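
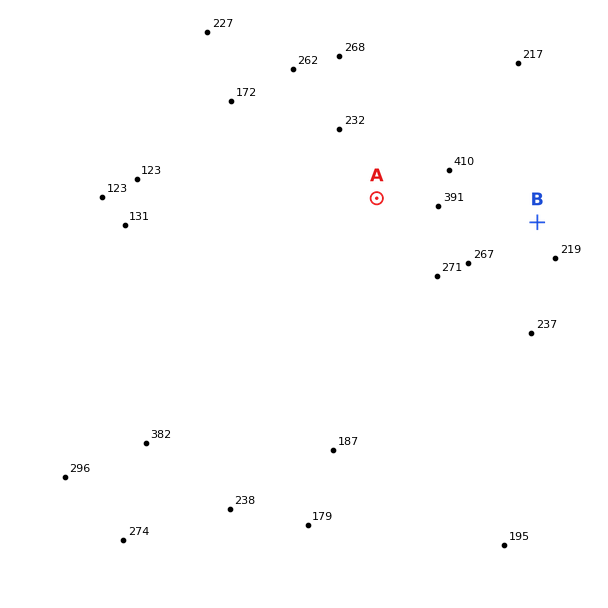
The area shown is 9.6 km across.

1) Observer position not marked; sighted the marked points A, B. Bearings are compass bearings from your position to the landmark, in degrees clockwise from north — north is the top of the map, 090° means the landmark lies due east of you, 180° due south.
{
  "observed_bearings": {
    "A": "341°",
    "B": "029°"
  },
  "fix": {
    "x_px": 443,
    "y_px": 392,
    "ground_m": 180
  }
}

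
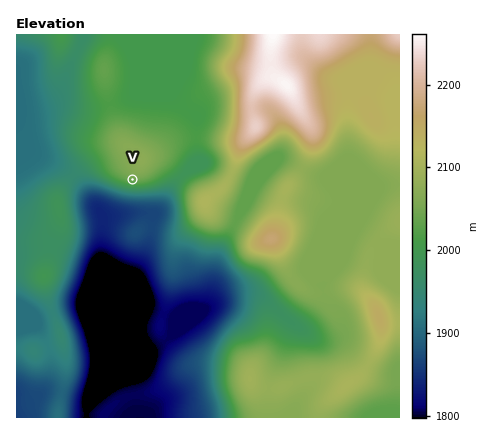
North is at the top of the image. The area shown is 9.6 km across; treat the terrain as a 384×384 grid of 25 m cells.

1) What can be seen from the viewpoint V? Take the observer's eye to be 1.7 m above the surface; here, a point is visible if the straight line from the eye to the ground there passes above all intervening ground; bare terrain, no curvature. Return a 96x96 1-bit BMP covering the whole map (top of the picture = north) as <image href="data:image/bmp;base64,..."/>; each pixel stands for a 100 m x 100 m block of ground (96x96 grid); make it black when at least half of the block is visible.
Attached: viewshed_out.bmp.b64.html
<image width="96" height="96" href="data:image/bmp;base64,Qk2+BAAAAAAAAD4AAAAoAAAAYAAAAGAAAAABAAEAAAAAAIAEAAATCwAAEwsAAAIAAAAAAAAA////AAAAAAAAf///////wAAAAAAAf///////gAAAAAAAf///////AAAAAAAAP///////AAAIAAAAH//////+AAAcAAAAD///////AAAPAAAAB////j//AAAPgAAAA////h//gAAPwAAAA////h//gHAP4AAAA////h//wH4P8AAAA////5//4H///AAAA///////4H///gAAB///////8H///wAAB///////8H///wAAB////////H///4AGD////////v///4AOD////////////8D+D////////////8D+D////////////+B+H////////////8AcH////////////AAAP///////////4AAAP///////////gAAAP///////////AAAAf//////////4AAAAf////4f///8AAAAAf////wH///4AAAAA/////gB///wAAAAA/////AA///wAAAAA/////AA///wAAAAA/////AAf//wAAAAA/////AAP//wAAAAA/////AAH//AAAAAA/////AAD/AAAAAAB/////gAA4AAAAAAD//////AAAAAAAAAH//////gAAAAAAAAP//////gAAAAAAACP///z/+AAAAAAAACf///j/4AAgAAAAAAP///D/4AAwAAAAAAP///D/wAAYAAAAACP///H/wAAcAAAAACP/////4AAPAAAAAD//////8AAHgAAAAD//////+AAAgAAAAD///////AAAAAAAAAD//////gAAAAAAAAAP/////wAAAAAAAAAP/////wAAAAAAAAAP/////wAAAAAAAAAP/8AA/4AAAAAAAAAP+AAAf4AAAAAAAAAf8AAAP4AAAAAAAAAf4AAAP4AAAAAAAAAf4AAAP4AAAAAAAAAfwAAAH8AAAAAAAAA/wAAAD/gAAAAAACA/gAAAA/wAAAAAADg/AAMAAH4AAAAAAD+4AAEAAA4AAAAAADgAAAAAAAMAAAAAAAAAAAAAAAAAAAAAAAAAAAAAAAAAAAAAAAAAAAAAAAAAAAAAAAAAAAAAAAAAAAAAAAAAAAAAAAAAAAAAAAAAAAAAAAAAAAAAAAAAAAAAAAAAAAAAAAAAAAAAAAAAAAAAAAAAAAAAAAAAAAAAAAAAAAAAAAAAAAAAAAAAAAAAAAAAAAAAAAAAAAAAAAAAAAAAAAAAAAAAAAAAAAAAAAAAAAAAAAAAAAAAAAAAAAAAAAAAAAAAAAAAAAAAAAAAAAAAAAAAAAAAAAAAAAAAAAAAAAAAAAAAAAAAAAAAAAAAAAAAAAAAAAAAAAAAAAAAAAAAAAAAAAAAAAAAAAAAAAAAAAAAAAAAAAAAAAAAAAAAAAAAAAAAAAAAAAAAAAAAAAAAAAAAAAAAAAAAAAAAAAAAAAAAAAAAAAAAAAAAAAAAAAAAAAAAAAAAAAAAAAAAAAAAAAAAAAAAAAAAAAAAAAAAAAAAAAAAAAAAAAAAAAAAAAAAAAAAAAAAAAAAAAAAAAAAAAAAAAAAAAAAAAAAAAAAAAAAAAAAAAAAAA="/>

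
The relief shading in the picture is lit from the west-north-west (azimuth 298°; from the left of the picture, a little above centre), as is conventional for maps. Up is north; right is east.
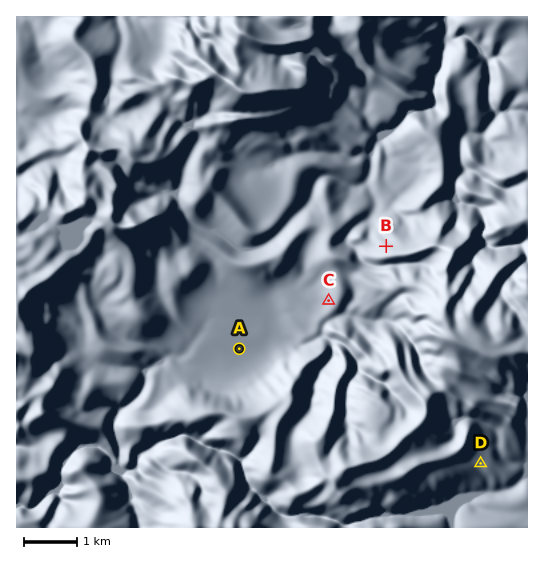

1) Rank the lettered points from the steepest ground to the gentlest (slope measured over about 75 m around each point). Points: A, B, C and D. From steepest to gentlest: B C D A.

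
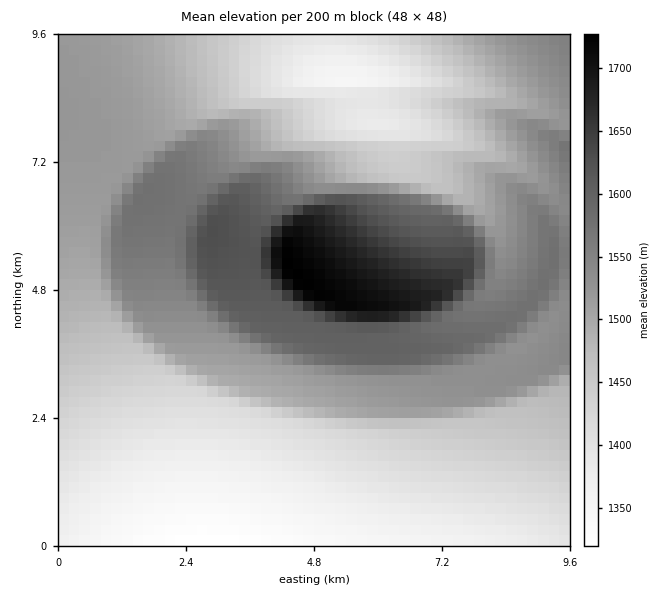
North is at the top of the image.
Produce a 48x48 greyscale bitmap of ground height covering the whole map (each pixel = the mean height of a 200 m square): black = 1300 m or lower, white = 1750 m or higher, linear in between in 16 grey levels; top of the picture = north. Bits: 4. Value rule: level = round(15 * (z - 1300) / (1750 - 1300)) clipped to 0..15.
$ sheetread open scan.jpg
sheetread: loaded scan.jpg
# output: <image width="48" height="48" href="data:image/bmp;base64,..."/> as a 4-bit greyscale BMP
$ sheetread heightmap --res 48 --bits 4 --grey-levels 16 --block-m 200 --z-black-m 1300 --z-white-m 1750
<image width="48" height="48" href="data:image/bmp;base64,Qk32BAAAAAAAAHYAAAAoAAAAMAAAADAAAAABAAQAAAAAAIAEAAATCwAAEwsAABAAAAAAAAAAAAAAABEREQAiIiIAMzMzAERERABVVVUAZmZmAHd3dwCIiIgAmZmZAKqqqgC7u7sAzMzMAN3d3QDu7u4A////ACIiERERERERERERERERIiIiIiIiIiMzMyIiIRERERERERERERIiIiIiIiIiMzMzMzIiIhERERERERERIiIiIiIiIzMzMzMzNDIiIiIREREREREiIiIiIiMzMzMzMzM0RDMiIiIiERERIiIiIiIiMzMzMzMzM0RERDMyIiIiIiIiIiIiIiMzMzMzMzRERERERDMzMiIiIiIiIiIiMzMzMzNERERERERERTMzMzIiIiIiIiIzMzMzNERERERERERVVUMzMzMzIiIiMzMzMzNERERERERFVVVVVUQzMzMzMzMzMzMzM0REREREVVVVVVVVVUREMzMzMzMzMzM0REREREVVVVVVVVVVVUREREMzMzMzM0REREVVVVVVVVVVVVVVZkRERERERERERERFVmZnd3d3d3ZmZlZmZlVERERERERERVZmd3d3d3d3eIiHd2ZmZlVVRERERERVZmd3d3d3d3eIiIiIiId2ZlVVVVRERFZmd3d3d3d3iIiIiIiIiIiIdlVVVVVVVmd3d3d3d4iImZmYiIiIiIiIiFVVVVVVZ3d3d3eIiZqqqqqqqZmIiIiIiGZVVVVnd3d3d4iZqqqqqqqqqqqZiIiIiGZmZmZ3d3d4iJqqqqqqqqqqqqqqmYiIiGZmZmeIiIiImqqqqqqqqqqqqpmZmZmIiGZmZniIiIiZqqqqqrvN3dzLupmZmZmYiGZmZ4iIiImaqqqqvN7u7u3d3LmZmZmZiGZmeIiIiJmqqqq83u7u7d3d3cupmZmZmHdmeIiIiJq7u6vN7u7u3d3dzMy5iJmZmHd3eJmZmaq7u7ve7u7t3d3MzMy6mImZmXd3iZmZmau7u7ze7u7d3czMy7u6mIiZmXd3iZmZmau7u7zu7u3dzMy7u7u6mIiZmXd3iZmZmau7u7ze7t3czMu7u7u6iIiZmXd3iZmZmau7u6vN7d3My7u6qqqpd4iZmXd3iZmZmaq7u6q83dzMu7qqqqqXd4iZmHd3eJmZmZq7uqqqvMzLuqqqqZh3d4iZiHd3eJmZmZmruqqZmqu7qqmZiHZnd4iIiHd3d4mZmZmaqqqZiIiIiId2ZmZnd4iIiHd3d4iZmZmZmqmZiHdmZlVVVVZnd4d4iHd3d3iZmZmIiJmYh3ZmVVVVVWZnd3d4iXd3d3eImZmIh3d3d3ZlVVVVVWZmZmeIiXd3d3d3iZiIh3ZmZlVVVURFVVVVZneImXd3d3d3d4iId3ZlVERDMzMzNERVZ3iImHd3d3d3d3d3d2ZlVEMzMzMzREVWZ3iIh3d3d3d3d2ZmZmZVVEMzMzM0RFVmd3d3eHd3d3d3dmZlVVVVREMzMzNERVZmZmZ3eHd3d3d3dmZVVEQzMzMzMzNEREVVVmd3iHd3d3d3ZmZVVEMzIiIiIiIzNERVZnd4iHd3d3d3ZmZVVEMzIiIiIiMzREVWZ3d4iHd3d3d3ZmZVVEQzMiIiIzM0RVVmd3eIiHd3d3d3ZmZVVEQzMzMzMzREVVZnd3iIiHd3d3d2ZmZVVERDMzMzNERFVWZ3d4iIiA=="/>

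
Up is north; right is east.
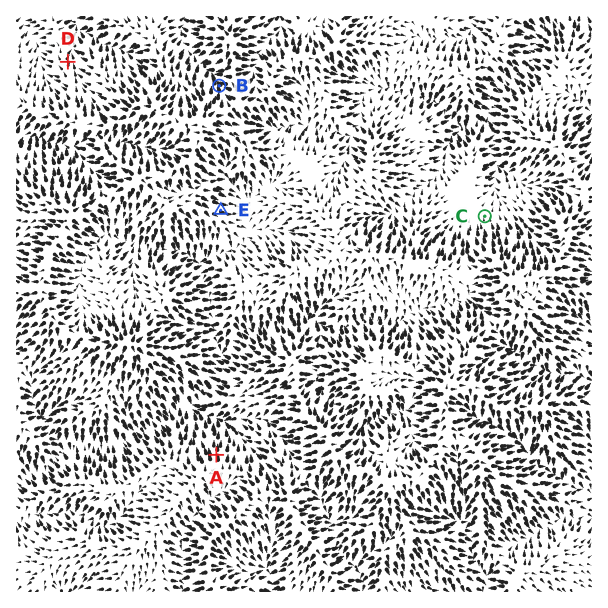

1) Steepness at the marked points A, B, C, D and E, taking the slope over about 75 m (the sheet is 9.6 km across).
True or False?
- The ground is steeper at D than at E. False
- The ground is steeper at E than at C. True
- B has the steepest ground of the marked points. True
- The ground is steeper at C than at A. False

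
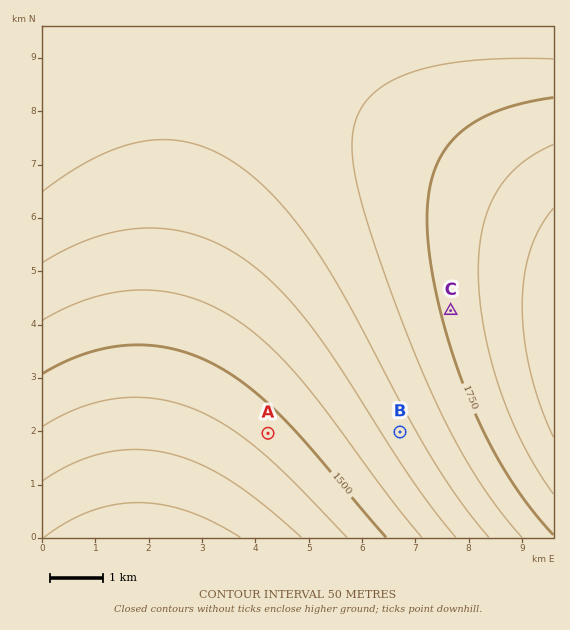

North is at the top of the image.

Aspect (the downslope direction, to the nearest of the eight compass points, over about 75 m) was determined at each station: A SW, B SW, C W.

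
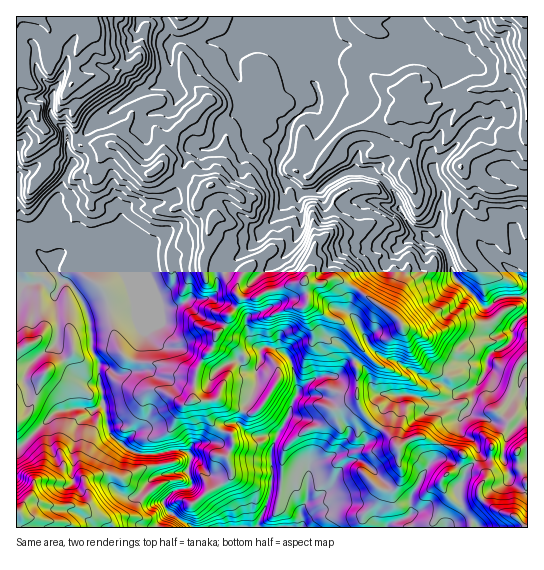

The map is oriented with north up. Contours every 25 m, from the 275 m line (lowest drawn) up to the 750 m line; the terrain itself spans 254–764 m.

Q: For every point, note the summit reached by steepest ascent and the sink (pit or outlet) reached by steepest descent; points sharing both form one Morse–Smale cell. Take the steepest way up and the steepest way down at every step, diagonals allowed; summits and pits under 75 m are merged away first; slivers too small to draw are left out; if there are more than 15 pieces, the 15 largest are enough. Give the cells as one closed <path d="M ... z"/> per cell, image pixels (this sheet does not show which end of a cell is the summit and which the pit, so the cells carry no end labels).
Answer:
<path d="M179 16l-163 1 0 269 26-3 13 12 8-14 6 2 4 4 15 27 4 23 0 14 7 11 4 43 4 10 1 14 4 8 14 11 11 5 48-2 6 4-3 19 4 11-3 3-15 3-10 10 3 9 15 11 11 7 193 0 4-4 12-4 9-6 0-17 17-31 11-11 2-10-23-9-8 3-12 9-5-9-30-26-6-12 0-32-3-8-8 3-9 12-20 1-15 10-4 5-6-29-3-6-11-8-8-2-8 1-2 2 0 12-3 7-4 3-7-1-8-10-9 2-12 8-4 0-18-10-14-13-15 0-7-3-12-12-6-12-5-14-5-25-8-17 30 30 6 13 16-1 15-8 21-2 6-7 0-13 6-4-3-8 0-11-8-5-4-7 3-19 4-5-18-13 3-10 8-8-13-2-35-18 5-18 7-8 3-8 33-32-21-24-8-34z"/><path d="M361 16l-56 1 0 9-6 13-3 12 0 12 5 10 15 13 4 15-5 8-12 3-14 14-1 12-11 28 3 11 6 6 7 1 8 9 5 0 12-1 12-11 19-9 8-1 14 2 11 6 11 12 6 10 0 6 9 15 7 7 23 14 2-1-1-17 4-27 3-2 8 1 7 6 6 18 10 20 13 12 29 23 1-5 8-12 0-201-14 7-7 8-8 12-5 3-32 4-12 5-24 16-5 0-13-7-2-13-17-4-17-15 0-8 7-17 1-14-12-9z"/><path d="M321 189l-3 3-17 1-4 4-11 0-1 5-21 27-5 10-30 27-5 8 12 12 0 8 6 5 12 0 11-7 38-11 5 18-1 3 20 15 14 4 14 17 6 11-6 12 10 8 8 21 5 3 19 3 14-1 20 6 14 2 17-11 11-3 6-6 8-14 0-10 2-5 14-6 8-7 2-16 15-12 0-16-22-1-11 4-9 8-3-1-28-29-10-29-6-6-8-3-16-11-17-21-7 0-17-7-21 0-8 3-7-1-11-4z"/><path d="M66 281l-6 4-5 10-13-12-16 1-10 3 0 240 175 1-2-4-19-11-6-7 0-5 5-6 8-6 12-1 3-3-4-11 3-19-6-4-48 2-11-5-14-11-4-8-1-14-4-10-4-43-7-11 0-14-4-23-15-27z"/><path d="M305 16l-125 1-1 26 6 30 6 10 17 18-33 32-3 8-7 8-5 18 35 18 13 2-8 8-3 10 18 13-4 5-3 19 2 5 10 7 0 11 3 7 36-33 5-10 21-27 0-4 12-1 3-3-7-10-7-1-6-6-3-11 11-28 1-12 14-14 12-3 5-8-4-15-15-13-5-10 3-24 6-13z"/><path d="M126 268l-1 3 10 24 1 12 11 26 12 12 7 3 15 0 14 13 18 10 4 0 12-8 9-2 8 10 7 1 4-3 3-7 0-12 5-3 5 0 11 4 8 7 4 9 5 25 4-5 15-10 20-1 9-12 9-3 6-11-12-20-8-9-14-4-20-15 1-3-5-18-38 11-11 7-12 0-6-5 0-8-11-9-2-5-6 5 0 13-6 7-21 2-15 8-16 1-6-13z"/><path d="M527 16l-166 1 8 10 11 8-1 14-7 17 0 8 3 4 16 13 15 2 2 13 9 6 9 1 24-16 12-5 32-4 5-3 8-12 7-8 12-5 2-3z"/><path d="M527 313l-14 12-2 16-8 7-14 6-2 5 0 10-8 14-6 6-11 3-17 11-14-2-20-6-14 1-19-3-5-3-8-21-7-8-3 0 0 4 2 4 0 32 6 12 30 26 5 9 12-9 8-3 24 9 5-11 20-23 7 5 12 3 9 5 19 4 14-14z"/><path d="M445 445l-4 1-2 9-16 19-6 13-6 10 0 17-9 6-12 4-3 4 60 0 6-4 13-3 8 2 4 5 50-1-1-40-12 28-12-2-14-8-10-10 0-6 6-10 0-4-5-8-19-15z"/><path d="M467 411l-20 23-4 11 26 12 15 16 1 6-6 10 0 6 2 4 12 9 21 8 14-30 0-4-9-15-2-10 0-6 11-8 0-28-3 1-11 12-5 0-35-12z"/><path d="M447 196l-4 1-2 5-2 29 1 12 8 11 7 24 31 30 15-11 26-1 1-35-8 10 1 6-23-17-23-23-14-34-4-4z"/><path d="M357 171l-12 2-15 8-9 9 2 4 7 6 15 4 8-3 21 0 17 7 8-1-3-12-14-16-15-7z"/><path d="M527 444l-10 7 2 16 8 14z"/><path d="M471 521l-18 3-5 3 29 1 0-2z"/>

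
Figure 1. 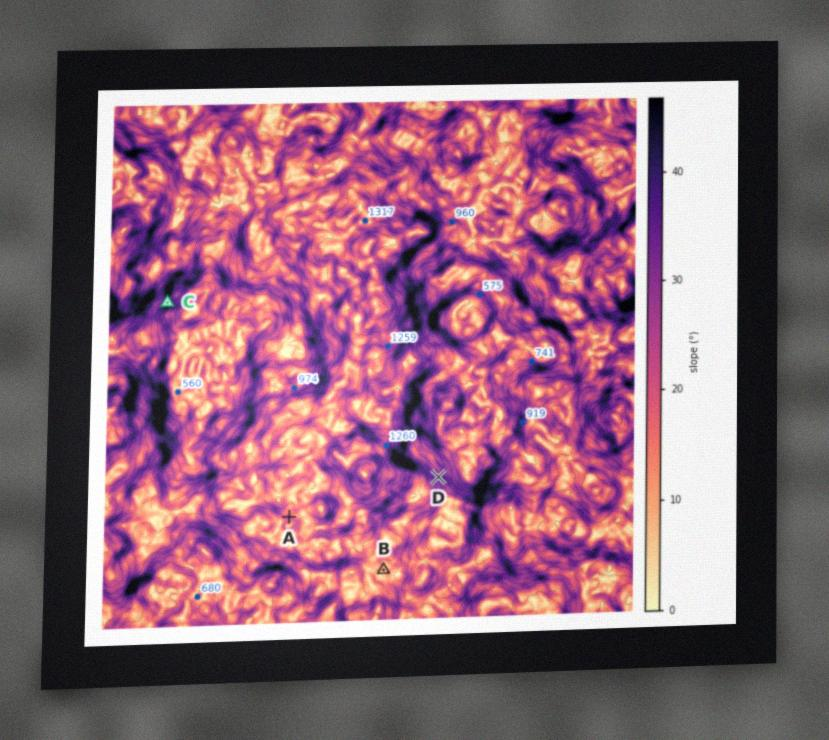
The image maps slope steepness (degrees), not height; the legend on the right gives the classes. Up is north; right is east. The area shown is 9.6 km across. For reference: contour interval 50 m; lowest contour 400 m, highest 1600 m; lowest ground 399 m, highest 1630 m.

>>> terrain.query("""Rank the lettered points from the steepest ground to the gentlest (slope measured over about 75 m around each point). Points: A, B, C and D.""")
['C', 'D', 'A', 'B']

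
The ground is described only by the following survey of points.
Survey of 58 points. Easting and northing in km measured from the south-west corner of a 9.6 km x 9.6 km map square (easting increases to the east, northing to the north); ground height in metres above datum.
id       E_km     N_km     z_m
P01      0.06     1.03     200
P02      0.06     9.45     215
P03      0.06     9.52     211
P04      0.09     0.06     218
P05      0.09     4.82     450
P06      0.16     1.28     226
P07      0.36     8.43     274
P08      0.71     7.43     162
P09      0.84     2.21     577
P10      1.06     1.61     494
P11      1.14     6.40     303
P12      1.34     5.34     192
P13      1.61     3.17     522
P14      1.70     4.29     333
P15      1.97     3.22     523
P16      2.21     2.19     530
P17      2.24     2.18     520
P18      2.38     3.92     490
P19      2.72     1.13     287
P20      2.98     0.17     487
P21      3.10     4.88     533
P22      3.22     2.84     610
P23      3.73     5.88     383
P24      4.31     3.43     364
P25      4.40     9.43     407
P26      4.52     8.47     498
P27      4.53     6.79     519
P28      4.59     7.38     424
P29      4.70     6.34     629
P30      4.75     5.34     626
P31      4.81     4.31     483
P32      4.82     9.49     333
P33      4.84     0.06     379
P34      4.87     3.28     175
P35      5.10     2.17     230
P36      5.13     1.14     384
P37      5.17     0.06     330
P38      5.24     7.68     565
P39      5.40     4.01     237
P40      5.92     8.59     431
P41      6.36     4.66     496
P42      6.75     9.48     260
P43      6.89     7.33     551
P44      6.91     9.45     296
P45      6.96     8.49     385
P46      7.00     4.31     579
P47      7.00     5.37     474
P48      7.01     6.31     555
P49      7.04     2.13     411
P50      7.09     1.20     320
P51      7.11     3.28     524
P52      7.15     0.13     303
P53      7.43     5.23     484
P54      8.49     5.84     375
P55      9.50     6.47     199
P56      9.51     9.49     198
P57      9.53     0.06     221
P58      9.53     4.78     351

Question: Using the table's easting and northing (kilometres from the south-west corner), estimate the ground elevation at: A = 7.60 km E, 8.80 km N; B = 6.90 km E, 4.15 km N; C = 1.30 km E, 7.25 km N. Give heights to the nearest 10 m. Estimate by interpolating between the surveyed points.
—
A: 370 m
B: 610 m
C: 220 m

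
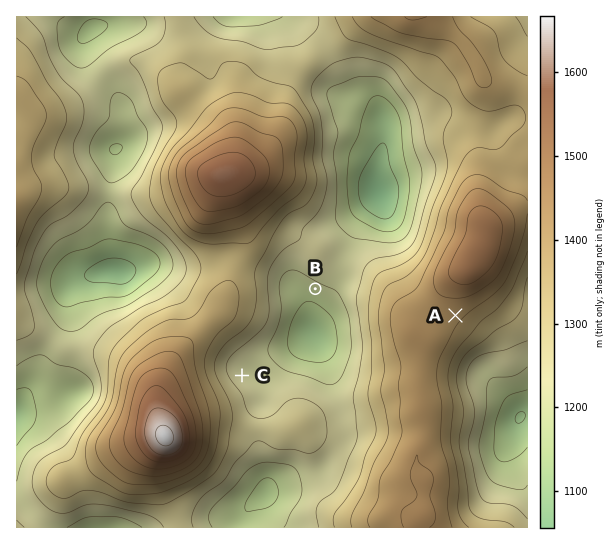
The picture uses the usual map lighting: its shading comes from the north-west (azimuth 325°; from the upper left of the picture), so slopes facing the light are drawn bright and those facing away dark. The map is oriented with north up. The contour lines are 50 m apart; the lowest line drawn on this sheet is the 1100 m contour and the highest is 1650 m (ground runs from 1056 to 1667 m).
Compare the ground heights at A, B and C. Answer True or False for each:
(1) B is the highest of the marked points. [False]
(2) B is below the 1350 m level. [True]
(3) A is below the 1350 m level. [False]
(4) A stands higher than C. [True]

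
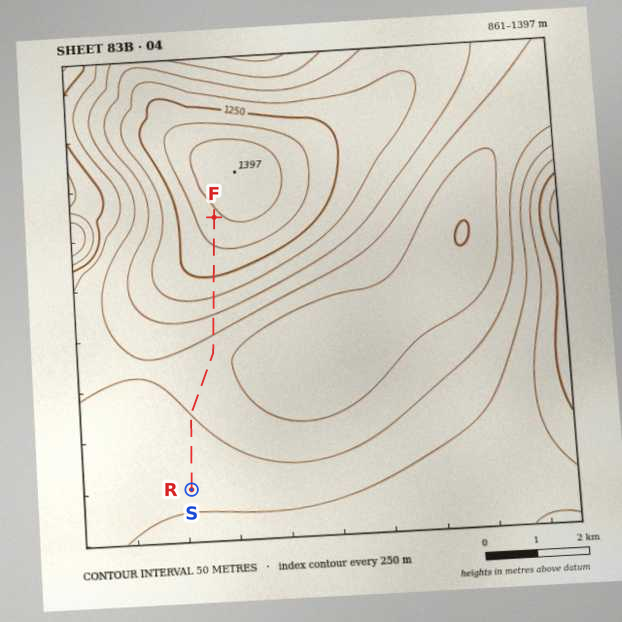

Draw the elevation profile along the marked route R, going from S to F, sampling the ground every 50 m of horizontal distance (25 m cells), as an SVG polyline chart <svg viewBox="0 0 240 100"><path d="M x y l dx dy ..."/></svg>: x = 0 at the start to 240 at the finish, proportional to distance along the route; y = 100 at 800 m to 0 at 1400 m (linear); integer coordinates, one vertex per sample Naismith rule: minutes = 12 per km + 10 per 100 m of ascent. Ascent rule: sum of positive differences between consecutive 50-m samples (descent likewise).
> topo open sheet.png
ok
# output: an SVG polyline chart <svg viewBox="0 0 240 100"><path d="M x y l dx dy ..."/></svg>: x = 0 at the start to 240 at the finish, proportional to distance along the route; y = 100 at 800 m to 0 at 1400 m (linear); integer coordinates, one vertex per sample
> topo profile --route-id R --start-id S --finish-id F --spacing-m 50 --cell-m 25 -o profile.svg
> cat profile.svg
<svg viewBox="0 0 240 100"><path d="M0 43l2 1 2 0 3 0 2 0 2 0 2 1 2 0 3 0 2 0 2 1 2 0 2 0 3 0 2 0 2 1 2 0 2 0 3 0 2 1 2 0 2 0 2 0 3 1 2 0 2 0 2 0 2 1 3 0 2 0 2 0 2 0 2 1 3 0 2 0 2 1 2 0 2 0 3 0 2 1 2 0 2 0 2 0 3 1 2 0 2 0 2 0 2 1 3 0 2 0 2 0 2 0 2 0 2 0 3 0 2 0 2-1 2 0 2-1 3 0 2-1 2-1 2-1 2-1 3 0 2-1 2-1 2-2 2-1 3-1 2-1 2-1 2-1 2-1 3-2 2-1 2-1 2-1 2-1 3-1 2-2 2-1 2-1 2-1 3-1 2-1 2 0 2-1 2-1 3-1 2 0 2-1 2-1 2 0 3-1 2-1 2 0 2-1 2 0 3-1 2-1 2 0 2-1 2 0 3-1 2 0 2-1 2 0 2-1 3-1"/></svg>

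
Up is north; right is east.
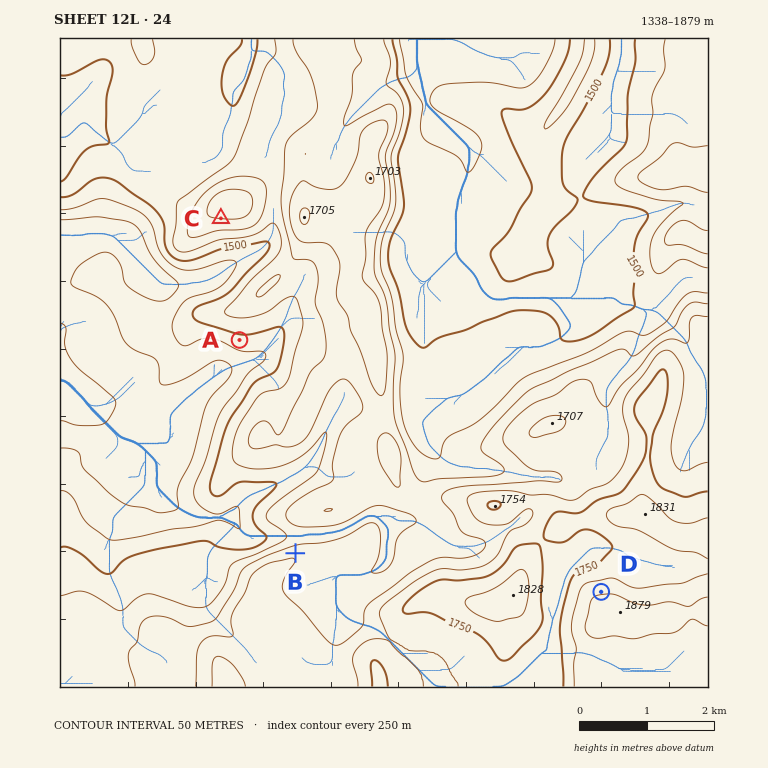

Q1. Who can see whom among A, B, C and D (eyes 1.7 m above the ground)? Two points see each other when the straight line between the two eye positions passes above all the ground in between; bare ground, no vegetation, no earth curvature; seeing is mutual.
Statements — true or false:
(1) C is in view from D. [true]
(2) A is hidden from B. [true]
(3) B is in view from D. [false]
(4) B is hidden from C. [false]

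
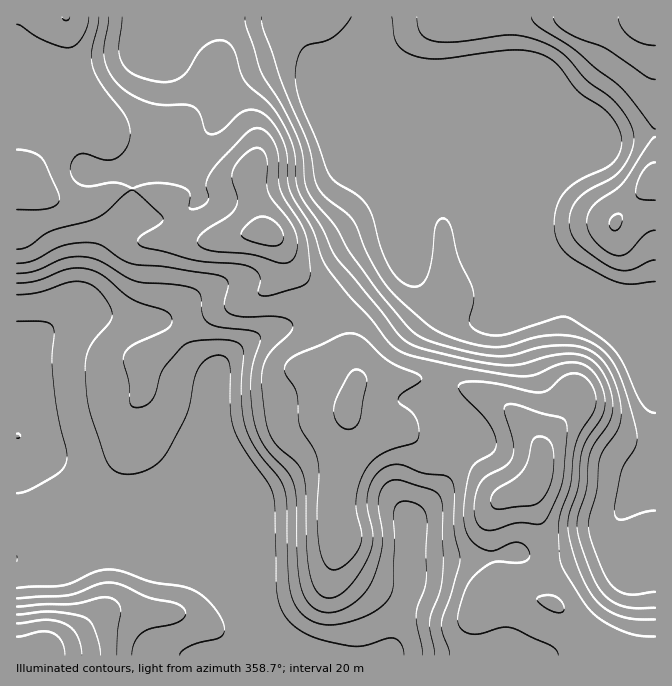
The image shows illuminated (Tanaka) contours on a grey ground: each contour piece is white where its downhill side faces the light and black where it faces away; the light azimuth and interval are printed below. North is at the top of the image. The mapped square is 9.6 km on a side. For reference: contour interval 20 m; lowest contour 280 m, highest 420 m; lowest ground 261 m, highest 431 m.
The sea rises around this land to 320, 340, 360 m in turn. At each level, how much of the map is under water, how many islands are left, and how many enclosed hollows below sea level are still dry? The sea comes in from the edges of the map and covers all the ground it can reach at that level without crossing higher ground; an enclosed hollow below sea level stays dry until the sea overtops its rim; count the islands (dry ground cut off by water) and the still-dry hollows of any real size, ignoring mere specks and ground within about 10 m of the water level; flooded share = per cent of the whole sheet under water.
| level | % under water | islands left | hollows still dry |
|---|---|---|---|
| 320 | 49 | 0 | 0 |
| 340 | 59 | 0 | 0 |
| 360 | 67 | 0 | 0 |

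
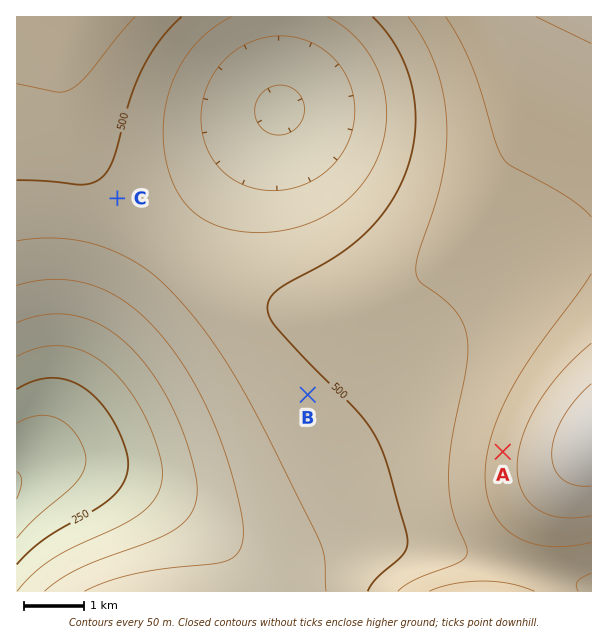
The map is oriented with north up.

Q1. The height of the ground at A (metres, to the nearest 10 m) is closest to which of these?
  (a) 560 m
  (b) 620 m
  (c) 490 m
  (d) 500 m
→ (b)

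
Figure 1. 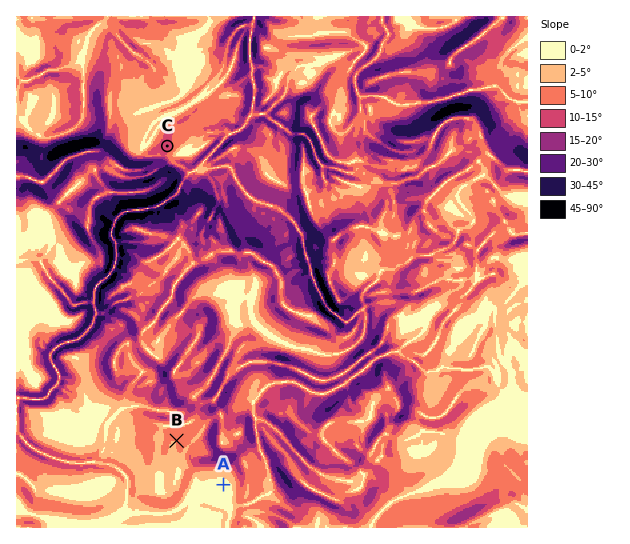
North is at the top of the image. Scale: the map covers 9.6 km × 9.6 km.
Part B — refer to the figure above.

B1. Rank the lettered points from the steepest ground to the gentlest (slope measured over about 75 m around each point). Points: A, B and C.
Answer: C B A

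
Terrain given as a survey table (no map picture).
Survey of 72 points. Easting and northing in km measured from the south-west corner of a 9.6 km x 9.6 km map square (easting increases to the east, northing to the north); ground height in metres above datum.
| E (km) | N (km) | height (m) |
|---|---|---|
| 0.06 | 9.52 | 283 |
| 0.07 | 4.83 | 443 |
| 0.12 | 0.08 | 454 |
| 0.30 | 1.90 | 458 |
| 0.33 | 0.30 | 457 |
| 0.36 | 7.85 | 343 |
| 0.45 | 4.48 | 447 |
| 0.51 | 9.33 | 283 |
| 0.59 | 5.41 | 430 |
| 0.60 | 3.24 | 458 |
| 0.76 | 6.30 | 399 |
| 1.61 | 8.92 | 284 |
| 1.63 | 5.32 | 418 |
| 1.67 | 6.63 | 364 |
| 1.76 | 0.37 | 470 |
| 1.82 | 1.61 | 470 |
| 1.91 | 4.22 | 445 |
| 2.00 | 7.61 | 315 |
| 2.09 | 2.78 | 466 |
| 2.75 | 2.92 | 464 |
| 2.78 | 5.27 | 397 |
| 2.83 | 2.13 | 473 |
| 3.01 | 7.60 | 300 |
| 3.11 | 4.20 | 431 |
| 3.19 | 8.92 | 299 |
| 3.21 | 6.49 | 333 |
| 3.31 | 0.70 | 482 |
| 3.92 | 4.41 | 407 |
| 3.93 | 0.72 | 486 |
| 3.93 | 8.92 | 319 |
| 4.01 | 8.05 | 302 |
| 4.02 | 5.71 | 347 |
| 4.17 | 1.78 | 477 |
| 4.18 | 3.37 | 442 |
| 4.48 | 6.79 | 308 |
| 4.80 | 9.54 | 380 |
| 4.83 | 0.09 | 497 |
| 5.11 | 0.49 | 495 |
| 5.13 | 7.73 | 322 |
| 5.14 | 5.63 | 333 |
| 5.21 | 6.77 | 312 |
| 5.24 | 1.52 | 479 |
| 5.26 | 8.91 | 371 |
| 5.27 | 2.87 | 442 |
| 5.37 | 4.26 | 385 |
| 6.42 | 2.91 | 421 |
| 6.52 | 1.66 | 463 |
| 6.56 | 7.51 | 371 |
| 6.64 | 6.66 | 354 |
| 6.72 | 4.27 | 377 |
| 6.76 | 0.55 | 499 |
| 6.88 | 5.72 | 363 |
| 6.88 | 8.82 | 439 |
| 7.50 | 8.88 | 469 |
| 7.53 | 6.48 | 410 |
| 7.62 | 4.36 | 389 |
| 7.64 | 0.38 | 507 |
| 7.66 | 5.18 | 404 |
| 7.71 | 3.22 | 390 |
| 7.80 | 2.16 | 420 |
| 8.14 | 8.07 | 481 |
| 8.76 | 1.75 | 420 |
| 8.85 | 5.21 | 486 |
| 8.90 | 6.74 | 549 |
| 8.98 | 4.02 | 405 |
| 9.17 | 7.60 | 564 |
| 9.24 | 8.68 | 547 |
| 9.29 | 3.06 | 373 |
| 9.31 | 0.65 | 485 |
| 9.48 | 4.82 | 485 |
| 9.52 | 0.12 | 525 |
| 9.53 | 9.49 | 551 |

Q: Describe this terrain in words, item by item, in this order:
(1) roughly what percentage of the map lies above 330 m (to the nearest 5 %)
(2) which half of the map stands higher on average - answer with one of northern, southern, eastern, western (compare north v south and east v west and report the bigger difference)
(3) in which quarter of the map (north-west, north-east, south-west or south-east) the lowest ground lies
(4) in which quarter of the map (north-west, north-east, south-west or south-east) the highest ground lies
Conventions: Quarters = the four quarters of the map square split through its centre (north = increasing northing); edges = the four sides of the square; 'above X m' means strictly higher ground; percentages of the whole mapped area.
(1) Ground above 330 m makes up about 85 % of the sheet.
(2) Taken as a whole, the southern half is higher than the northern.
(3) The lowest point lies in the north-west quarter of the map.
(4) Look to the north-east quarter for the highest ground.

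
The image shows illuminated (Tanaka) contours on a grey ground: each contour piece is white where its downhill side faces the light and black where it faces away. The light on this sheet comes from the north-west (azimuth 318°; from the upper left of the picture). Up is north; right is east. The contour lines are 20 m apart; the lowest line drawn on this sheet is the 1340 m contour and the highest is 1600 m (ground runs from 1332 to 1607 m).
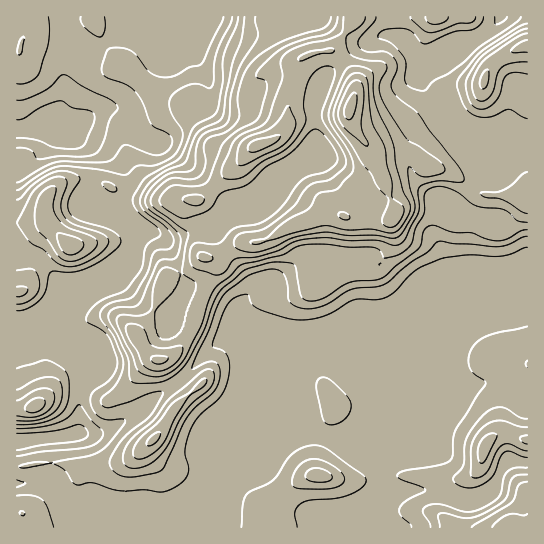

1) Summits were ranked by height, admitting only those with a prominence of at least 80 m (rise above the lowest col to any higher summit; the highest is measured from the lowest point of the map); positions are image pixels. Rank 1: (350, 109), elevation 1607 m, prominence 275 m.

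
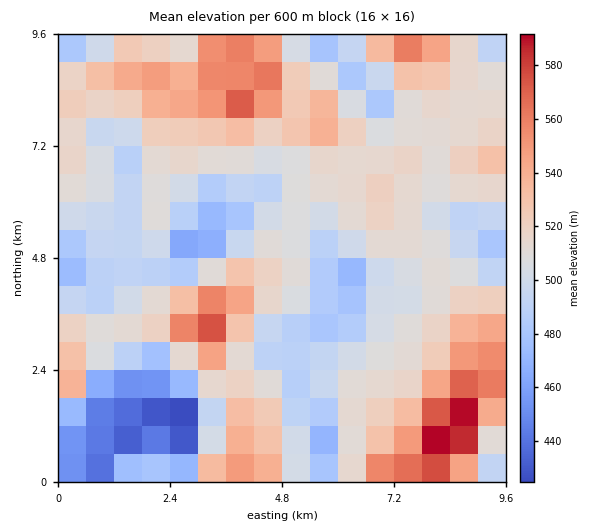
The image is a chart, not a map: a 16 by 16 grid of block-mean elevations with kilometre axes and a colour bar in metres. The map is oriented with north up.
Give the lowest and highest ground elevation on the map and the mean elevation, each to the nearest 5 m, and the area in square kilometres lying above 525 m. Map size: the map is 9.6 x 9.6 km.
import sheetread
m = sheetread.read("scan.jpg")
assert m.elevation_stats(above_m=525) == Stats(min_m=420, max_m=605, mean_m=510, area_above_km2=23.1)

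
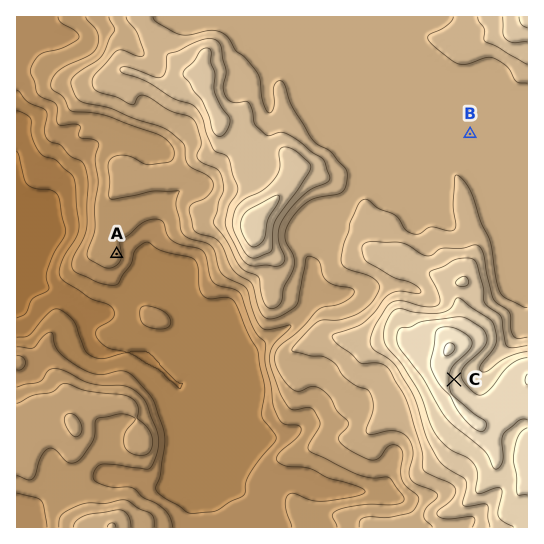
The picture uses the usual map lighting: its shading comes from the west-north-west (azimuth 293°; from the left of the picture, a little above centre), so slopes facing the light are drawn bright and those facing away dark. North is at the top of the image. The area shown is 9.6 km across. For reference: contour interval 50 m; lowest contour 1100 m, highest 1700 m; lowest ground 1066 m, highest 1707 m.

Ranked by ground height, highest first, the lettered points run C B A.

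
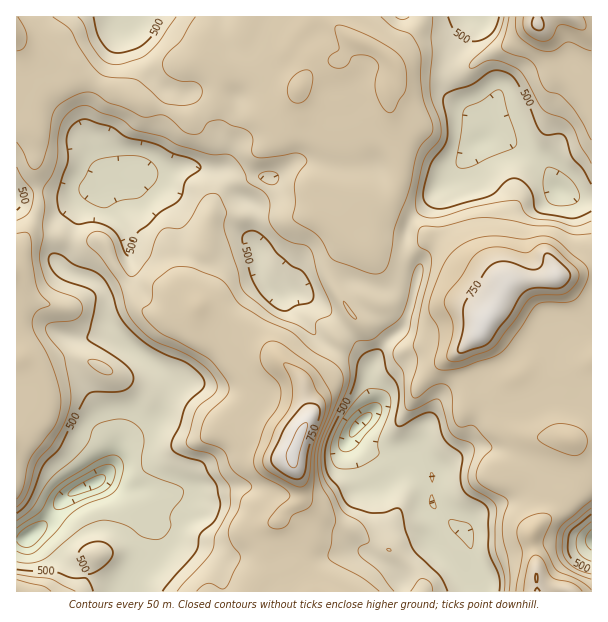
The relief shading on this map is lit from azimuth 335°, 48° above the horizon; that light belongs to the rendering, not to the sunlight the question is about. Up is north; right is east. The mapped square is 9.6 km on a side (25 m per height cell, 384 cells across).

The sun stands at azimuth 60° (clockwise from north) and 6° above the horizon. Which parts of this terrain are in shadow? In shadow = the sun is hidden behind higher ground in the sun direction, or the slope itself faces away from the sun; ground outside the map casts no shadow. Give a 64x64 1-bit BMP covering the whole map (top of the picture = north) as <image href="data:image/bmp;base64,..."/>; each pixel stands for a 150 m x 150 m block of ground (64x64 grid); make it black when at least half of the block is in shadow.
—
<image width="64" height="64" href="data:image/bmp;base64,Qk0+AgAAAAAAAD4AAAAoAAAAQAAAAEAAAAABAAEAAAAAAAACAAATCwAAEwsAAAIAAAAAAAAA////AAAAAAAAAAAAAAH/wAAAAAAAAf/AAwHgAAAB/8AHD/gAAAP/gAIP/4AAA/+AYA//gAAD/4BwD/8AAAf/gDwP/wAAD/4AAAf/gAAP/gAAA//wAA/+AAfD//4AD/4AA////wAH/AAB///+AA/wAAD///4AP/AAAH///AD/8AAAH//8AP/wCAAD/nwf//wAAAH4Ph//+AAAAfg+H/+QAAAD+D4P/4AAAAPwPg/3gAAAB/4/B/OAAADn/z8H84AAAMf/Pgf9AAAAh/88B/8AAAAf/jgD/8AAAD/8EAP/0AAAf/AAI//gAAD/wAAm/+AABP8AAAx/4AAIfgAAeH/gAAB8AAP4P8BgAHsAD/AfAHgA8wAP4B4AeAPwAB/gHgAQB+AAH+APAAAP5AA/4A4AIA/MAD/gDgBgCIwAf+AcAAAAAAB/wBgAAAAAAD2ACAAAAAAAGAAAAADAAAAYAAAAAMAAAH8AAAAPwABwZwAAAB/AA+AGAAAAP8A/54YAAAB/wH//4AAAAf+B//3gAAAH/4P/+AAAAA//g//gIAAAH/8D/sAgAAA//wP8AAAAAD//A/wAAAAAf/4B4AAAAID//AAAAAAAA//sAAAIAAAD/+AAAAAAAAP/4AAAAAAAAf/gAAAAAAAA/+AAAgAAAAB/5gADAAAAAD/uAAOAAAAAH84AAYAAAAAPzA=="/>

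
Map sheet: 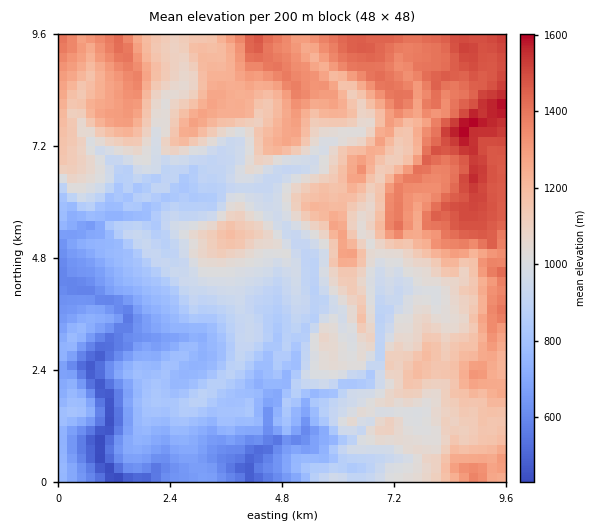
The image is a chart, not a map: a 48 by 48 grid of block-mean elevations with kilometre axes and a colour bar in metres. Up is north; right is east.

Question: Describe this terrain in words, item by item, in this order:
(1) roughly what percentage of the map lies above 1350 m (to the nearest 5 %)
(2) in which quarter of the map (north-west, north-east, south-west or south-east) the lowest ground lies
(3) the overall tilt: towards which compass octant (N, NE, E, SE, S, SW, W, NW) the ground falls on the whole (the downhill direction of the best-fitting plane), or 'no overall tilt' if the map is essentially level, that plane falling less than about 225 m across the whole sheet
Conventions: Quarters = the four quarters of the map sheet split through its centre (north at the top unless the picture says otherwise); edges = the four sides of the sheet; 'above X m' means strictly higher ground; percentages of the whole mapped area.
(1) Ground above 1350 m makes up about 15 % of the sheet.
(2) The lowest ground is in the south-west quarter.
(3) On the whole the ground falls towards the south-west.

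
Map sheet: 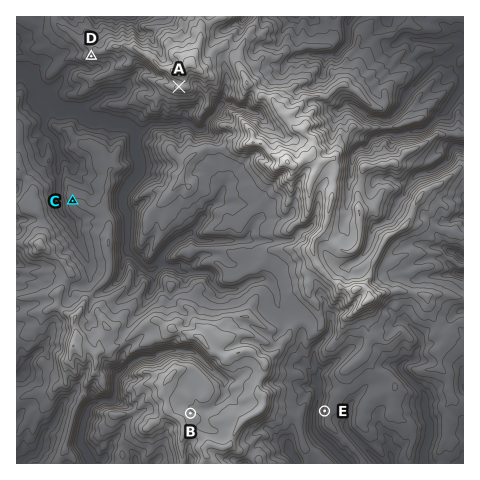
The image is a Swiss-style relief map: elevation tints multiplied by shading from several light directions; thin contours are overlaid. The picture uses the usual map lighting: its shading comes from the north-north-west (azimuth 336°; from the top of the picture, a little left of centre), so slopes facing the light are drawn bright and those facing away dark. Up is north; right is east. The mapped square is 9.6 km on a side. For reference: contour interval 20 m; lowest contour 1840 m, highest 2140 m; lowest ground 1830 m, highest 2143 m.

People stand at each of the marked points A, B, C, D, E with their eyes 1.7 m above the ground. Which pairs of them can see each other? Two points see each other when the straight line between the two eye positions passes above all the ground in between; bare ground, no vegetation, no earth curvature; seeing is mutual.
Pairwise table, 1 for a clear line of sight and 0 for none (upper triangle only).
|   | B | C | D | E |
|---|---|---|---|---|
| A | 0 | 1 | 1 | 0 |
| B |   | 0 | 0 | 0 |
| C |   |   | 1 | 0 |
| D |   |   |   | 0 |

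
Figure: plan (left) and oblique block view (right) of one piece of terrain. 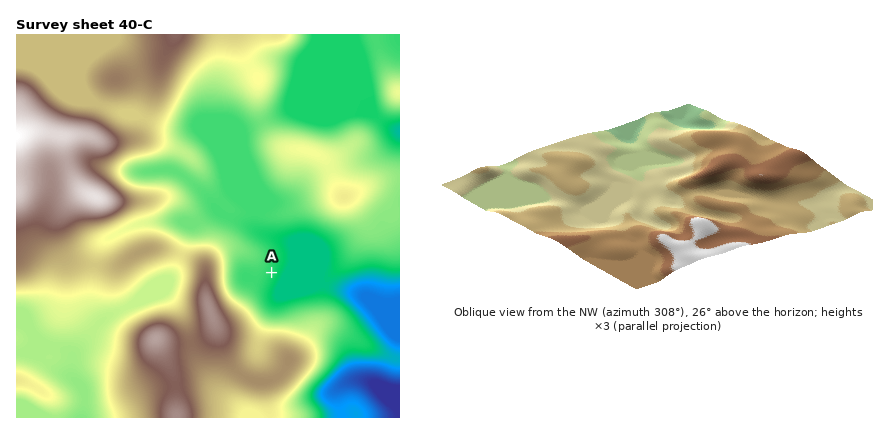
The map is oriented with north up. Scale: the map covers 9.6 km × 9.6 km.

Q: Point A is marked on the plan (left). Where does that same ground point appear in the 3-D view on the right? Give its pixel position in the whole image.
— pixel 661 168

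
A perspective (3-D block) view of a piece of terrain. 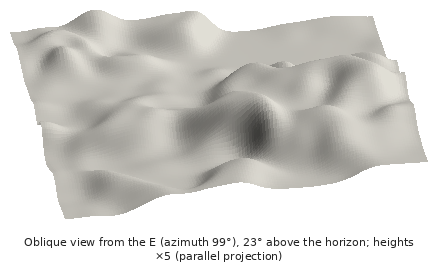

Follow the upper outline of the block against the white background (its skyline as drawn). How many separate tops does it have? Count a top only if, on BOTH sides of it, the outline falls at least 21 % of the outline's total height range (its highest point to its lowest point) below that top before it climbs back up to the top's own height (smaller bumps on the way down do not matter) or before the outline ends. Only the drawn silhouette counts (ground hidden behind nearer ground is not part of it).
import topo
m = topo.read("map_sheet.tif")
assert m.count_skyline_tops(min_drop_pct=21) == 0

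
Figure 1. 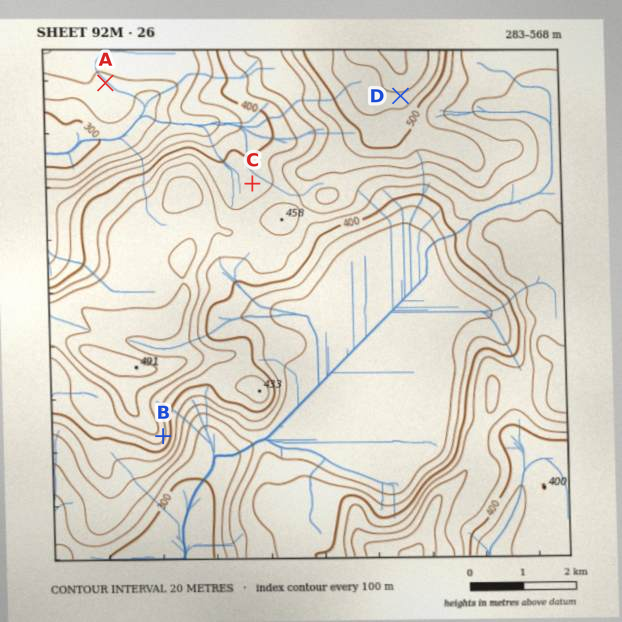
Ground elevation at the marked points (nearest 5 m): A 335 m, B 425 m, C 410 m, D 535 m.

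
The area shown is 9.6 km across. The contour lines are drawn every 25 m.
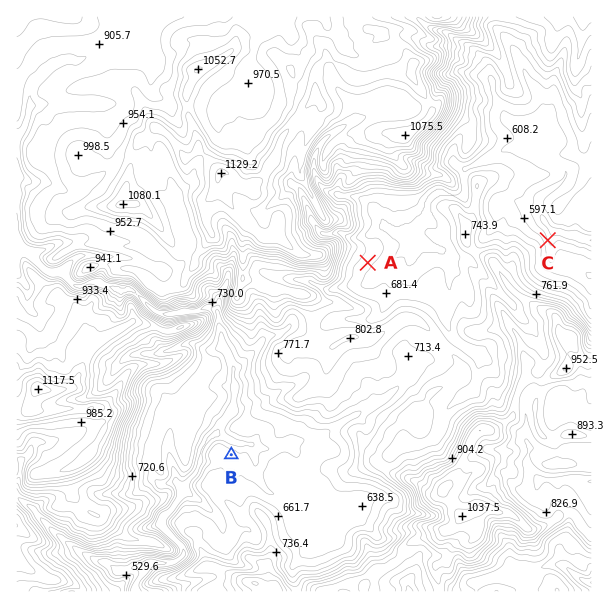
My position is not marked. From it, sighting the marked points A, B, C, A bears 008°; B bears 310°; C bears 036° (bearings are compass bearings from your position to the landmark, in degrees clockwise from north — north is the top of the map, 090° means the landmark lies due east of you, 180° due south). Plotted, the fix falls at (330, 538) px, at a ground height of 635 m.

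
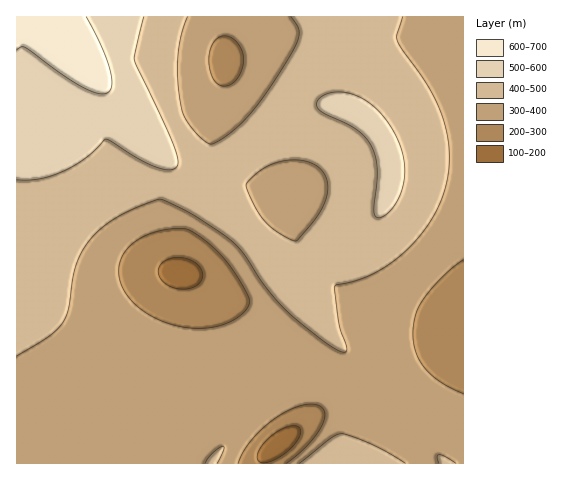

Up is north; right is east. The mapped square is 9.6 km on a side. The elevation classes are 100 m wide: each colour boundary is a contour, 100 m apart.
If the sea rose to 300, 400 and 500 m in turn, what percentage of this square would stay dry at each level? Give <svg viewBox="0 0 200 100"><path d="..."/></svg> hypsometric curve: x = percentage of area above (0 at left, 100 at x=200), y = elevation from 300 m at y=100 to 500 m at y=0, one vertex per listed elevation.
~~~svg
<svg viewBox="0 0 200 100"><path d="M181 100l-91-50-66-50"/></svg>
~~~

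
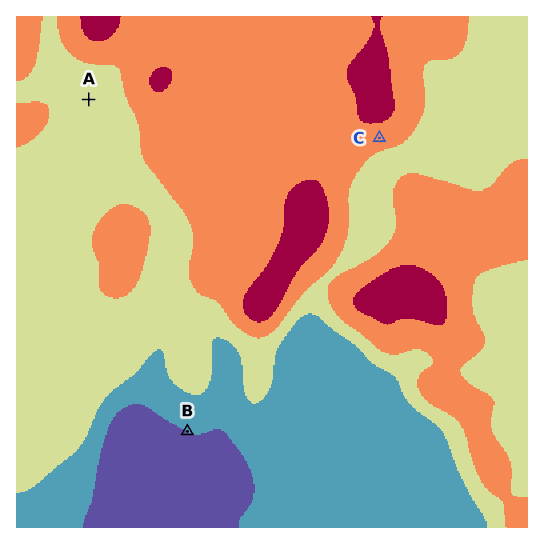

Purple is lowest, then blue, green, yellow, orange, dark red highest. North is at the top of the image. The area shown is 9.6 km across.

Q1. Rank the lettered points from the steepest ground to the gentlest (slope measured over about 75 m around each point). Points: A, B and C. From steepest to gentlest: C B A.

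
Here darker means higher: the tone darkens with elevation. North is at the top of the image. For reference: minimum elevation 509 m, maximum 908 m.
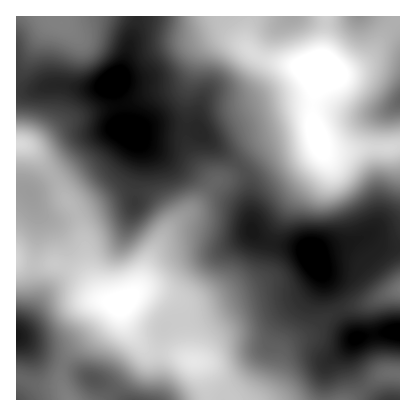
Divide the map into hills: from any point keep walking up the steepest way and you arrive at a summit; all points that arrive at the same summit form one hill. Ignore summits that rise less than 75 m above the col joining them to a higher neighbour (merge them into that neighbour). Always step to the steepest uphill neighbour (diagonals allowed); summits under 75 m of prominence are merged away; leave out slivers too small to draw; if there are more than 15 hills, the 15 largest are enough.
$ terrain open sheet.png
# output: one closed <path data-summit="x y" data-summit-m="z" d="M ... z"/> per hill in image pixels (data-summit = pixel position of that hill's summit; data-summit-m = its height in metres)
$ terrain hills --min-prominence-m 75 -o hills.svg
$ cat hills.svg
<path data-summit="114 80" data-summit-m="908" d="M326 16l-310 0 0 246 18 3 22-1 16 6 10 6 20 23 19 5 5 22 16 21 8 4 24 3 16 6-5-14-4-32-5-12-14-8-10-3-12 0-8 5 8-10 7-22 18-30 9-11 16-12 28-30 14-6 26-24 14-7 44-10-4-22 5-44 5-4z"/><path data-summit="312 256" data-summit-m="904" d="M316 135l-44 9-14 7-26 24-14 6-20 23-33 30-12 18-13 34-6 8 6-3 12 0 10 3 14 8 5 12 4 32 4 12 3 3 10 2 30 37 26 0 9-10 8-16 7-24 10-8 22-11 16-16 16-7 22-5 32-13 0-144-70 6-9-4z"/><path data-summit="16 336" data-summit-m="850" d="M20 262l-4 0 0 138 192 0-8-34-4-4-22-8-24-3-8-4-16-21-6-22-18-5-20-23-12-7-14-5-22 1z"/><path data-summit="400 102" data-summit-m="742" d="M400 16l-74 0-4 48-5 4-5 44 2 16 4 14 6 8 16 2 22-4 30 0 8-2z"/><path data-summit="400 332" data-summit-m="896" d="M400 290l-32 13-28 7-12 7-20 18-20 9-7 8-6 22-6 12-11 14 94 0 30-25 6-2 12 1z"/>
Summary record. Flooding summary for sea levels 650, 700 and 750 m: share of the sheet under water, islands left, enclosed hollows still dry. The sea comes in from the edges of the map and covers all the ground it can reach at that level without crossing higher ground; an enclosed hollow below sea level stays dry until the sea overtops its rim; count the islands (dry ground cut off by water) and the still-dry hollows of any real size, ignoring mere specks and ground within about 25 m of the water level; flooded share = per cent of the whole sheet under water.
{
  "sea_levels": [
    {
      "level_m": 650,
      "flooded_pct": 34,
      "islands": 0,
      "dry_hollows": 0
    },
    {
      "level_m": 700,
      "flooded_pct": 45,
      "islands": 0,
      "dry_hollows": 0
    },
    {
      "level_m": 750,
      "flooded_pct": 60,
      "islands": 0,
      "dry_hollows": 0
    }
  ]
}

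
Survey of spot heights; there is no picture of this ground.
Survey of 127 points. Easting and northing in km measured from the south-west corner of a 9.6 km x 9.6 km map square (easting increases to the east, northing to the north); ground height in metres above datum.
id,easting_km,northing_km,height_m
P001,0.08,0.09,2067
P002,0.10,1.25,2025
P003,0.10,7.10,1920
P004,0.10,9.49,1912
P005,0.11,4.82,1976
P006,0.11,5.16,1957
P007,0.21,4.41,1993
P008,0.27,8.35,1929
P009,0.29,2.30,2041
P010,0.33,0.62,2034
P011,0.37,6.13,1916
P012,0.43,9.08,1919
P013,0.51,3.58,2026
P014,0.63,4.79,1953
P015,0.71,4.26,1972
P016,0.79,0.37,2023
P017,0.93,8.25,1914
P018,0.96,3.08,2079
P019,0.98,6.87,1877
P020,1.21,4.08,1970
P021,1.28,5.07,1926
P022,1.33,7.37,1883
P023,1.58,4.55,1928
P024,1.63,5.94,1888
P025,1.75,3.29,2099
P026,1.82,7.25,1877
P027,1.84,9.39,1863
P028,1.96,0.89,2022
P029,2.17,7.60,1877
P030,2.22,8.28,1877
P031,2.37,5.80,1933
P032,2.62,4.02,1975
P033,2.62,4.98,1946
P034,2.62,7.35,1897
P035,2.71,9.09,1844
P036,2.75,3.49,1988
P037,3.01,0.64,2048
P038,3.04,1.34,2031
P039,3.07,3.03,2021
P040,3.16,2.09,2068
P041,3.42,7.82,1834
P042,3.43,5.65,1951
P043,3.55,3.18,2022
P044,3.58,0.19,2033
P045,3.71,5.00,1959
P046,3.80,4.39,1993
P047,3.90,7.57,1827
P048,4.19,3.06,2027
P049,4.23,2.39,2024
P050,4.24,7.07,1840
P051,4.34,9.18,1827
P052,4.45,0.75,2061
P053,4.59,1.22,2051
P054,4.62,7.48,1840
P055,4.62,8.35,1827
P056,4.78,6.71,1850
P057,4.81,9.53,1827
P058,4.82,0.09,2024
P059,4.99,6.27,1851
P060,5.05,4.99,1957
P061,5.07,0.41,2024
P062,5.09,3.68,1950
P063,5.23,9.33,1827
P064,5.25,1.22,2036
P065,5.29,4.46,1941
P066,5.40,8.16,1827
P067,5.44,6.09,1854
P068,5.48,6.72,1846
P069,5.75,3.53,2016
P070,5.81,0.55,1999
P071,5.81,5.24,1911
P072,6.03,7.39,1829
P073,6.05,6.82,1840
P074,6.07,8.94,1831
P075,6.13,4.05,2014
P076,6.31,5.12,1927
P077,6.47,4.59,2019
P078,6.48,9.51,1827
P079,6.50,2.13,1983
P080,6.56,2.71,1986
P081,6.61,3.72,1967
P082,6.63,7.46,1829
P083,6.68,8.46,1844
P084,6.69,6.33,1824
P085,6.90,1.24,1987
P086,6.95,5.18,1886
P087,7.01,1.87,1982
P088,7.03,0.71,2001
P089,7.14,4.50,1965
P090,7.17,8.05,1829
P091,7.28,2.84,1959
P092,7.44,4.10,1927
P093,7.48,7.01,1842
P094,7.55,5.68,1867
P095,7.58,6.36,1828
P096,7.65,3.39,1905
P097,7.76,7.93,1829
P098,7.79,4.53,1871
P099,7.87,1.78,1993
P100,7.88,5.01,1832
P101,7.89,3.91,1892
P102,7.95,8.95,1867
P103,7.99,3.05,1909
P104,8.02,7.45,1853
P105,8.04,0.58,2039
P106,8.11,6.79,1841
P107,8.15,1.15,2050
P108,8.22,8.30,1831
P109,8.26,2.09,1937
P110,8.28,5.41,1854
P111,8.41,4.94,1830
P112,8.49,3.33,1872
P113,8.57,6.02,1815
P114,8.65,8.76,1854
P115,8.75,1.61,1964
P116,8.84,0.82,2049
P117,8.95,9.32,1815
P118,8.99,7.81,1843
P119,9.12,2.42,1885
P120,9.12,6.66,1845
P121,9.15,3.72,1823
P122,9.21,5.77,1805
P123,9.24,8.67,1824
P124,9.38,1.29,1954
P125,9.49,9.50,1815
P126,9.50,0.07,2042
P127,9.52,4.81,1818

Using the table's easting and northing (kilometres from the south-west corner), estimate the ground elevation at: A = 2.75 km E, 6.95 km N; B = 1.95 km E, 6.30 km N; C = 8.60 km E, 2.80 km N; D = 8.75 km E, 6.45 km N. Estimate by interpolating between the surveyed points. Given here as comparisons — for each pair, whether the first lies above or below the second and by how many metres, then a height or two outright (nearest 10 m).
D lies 70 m below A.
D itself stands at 1850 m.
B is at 1890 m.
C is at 1880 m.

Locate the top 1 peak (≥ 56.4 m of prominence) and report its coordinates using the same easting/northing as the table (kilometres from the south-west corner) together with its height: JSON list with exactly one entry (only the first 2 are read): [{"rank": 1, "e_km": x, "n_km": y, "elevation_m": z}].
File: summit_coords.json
[{"rank": 1, "e_km": 1.79, "n_km": 3.14, "elevation_m": 2102}]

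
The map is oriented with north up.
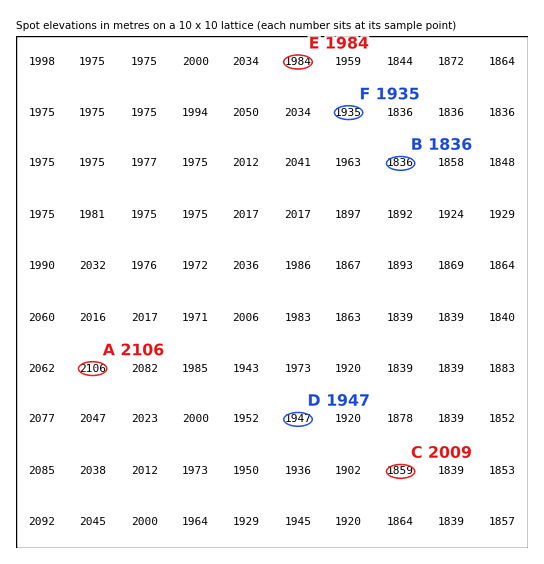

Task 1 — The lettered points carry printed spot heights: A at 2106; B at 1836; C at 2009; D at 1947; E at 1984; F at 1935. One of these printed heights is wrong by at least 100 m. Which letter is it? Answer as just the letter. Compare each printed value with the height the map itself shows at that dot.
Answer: C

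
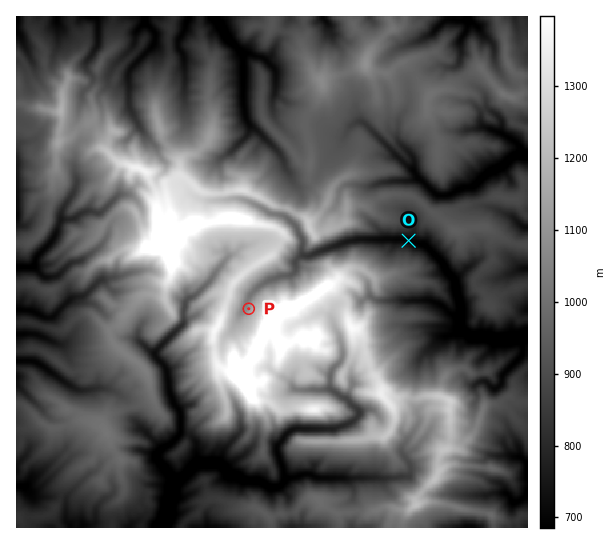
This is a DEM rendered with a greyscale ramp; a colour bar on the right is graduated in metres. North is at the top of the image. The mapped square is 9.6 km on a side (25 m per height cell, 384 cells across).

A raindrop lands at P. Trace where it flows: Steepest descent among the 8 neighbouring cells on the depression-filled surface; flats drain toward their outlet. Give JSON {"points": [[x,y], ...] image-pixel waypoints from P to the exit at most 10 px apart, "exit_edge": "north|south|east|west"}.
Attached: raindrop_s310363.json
{"points": [[249, 309], [247, 302], [254, 291], [265, 283], [275, 278], [286, 275], [295, 270], [297, 259], [307, 255], [318, 251], [329, 249], [339, 245], [350, 241], [361, 239], [371, 239], [382, 239], [393, 239], [403, 239], [414, 242], [425, 245], [435, 255], [445, 266], [451, 277], [455, 287], [458, 298], [461, 309], [461, 319], [463, 330], [473, 337], [483, 337], [494, 339], [505, 339], [515, 338], [526, 335], [527, 335]], "exit_edge": "east"}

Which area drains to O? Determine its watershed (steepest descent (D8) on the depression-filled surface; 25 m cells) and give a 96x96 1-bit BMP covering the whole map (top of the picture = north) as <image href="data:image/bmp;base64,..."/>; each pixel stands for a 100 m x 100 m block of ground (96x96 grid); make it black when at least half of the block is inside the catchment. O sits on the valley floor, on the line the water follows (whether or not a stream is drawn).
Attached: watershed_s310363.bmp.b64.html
<image width="96" height="96" href="data:image/bmp;base64,Qk2+BAAAAAAAAD4AAAAoAAAAYAAAAGAAAAABAAEAAAAAAIAEAAATCwAAEwsAAAIAAAAAAAAA////AAAAAAAAAAAAAAAAAAAAAAAAAAAAAAAAAAAAAAAAAAAAAAAAAAAAAAAAAAAAAAAAAAAAAAAAAAAAAAAAAAAAAAAAAAAAAAAAAAAAAAAAAAAAAAAAAAAAAAAAAAAAAAAAAAAAAAAAAAAAAAAAAAAAAAAAAAAAAAAAAAAAAAAAAAAAAAAAAAAAAAAAAAAAAAAAAAAAAAAAAAAAAAAAAAAAAAAAAAAAAAAAAAAAAAAAAAAAAAAAAAAAAAAAAAAAAAAAAAAAAAAAAAAAAAAAAAAAAAAAAAAAAAAAAAAAAAAAAAAAAAAAAAAAAAAAAAAAAAAAAAAAAAAAAAAAAAAAAAAAAAAAAAAAAAAAAAAAAAAAAAAAAAAAAAAAAAAAAAAAAAAAAAAAAAAAAAAAAAAAAAAAAAAAAAAAAAAAAAAAAAAAAAAAAAAAAAAAAAAAAAAAAAAAAAAAAAAAAAAAAAAAAAAAAAAAAAAAAcAAAAAAAAAAAAAAA+AAAAAAAAAAAAAAB/AAAAAAAAAAAAAAB/gAAAAAAAAAAAAAB/gAAAAAAAAAAAAAB/wAAAAAAAAAAAAAB/wAAAAAAAAAAAAAB/wAAAAAAAAAAAAAA/4AAAAAAAAAAAAAA/4AAAAAAAAAAAAAAf8AAAAAAAAAAAAAAf+AAAAAAAAAAAAAAf/wAAAAAAAAAAAAAP/8AAAAAAAAAAAAAP//AAAAAAAAAAAAAP//gAAAAAAAAAAAAP//wAAAAAAAAAAAAH//8AAAAAAAAAAAAD//+DwAAAAAAAAAAA///H+AAAAAAAAAAAf///+AAAAAAAAAAAH///+AAAAAAAAAAAD///+AAAAAAAAAAAB////AAAAAAAAAAAA////AAAAAAAAMAAA////AAAAAAAAOAAA/f//AAAAAAAAHgAD+D/+AAAAAAAAH/A/+A/8AAAAAAAAH///8A/AAAAAAAAAH///wA8AAAAAAAAAH//8AAwAAAAAAAAAP//4AAAAAAAAAAAAP//gAAAAAAAAAAAAPwAAAAAAAAAAAAAAPgAAAAAAAAAAAAAAHAAAAAAAAAAAAAAAAAAAAAAAAAAAAAAAAAAAAAAAAAAAAAAAAAAAAAAAAAAAAAAAAAAAAAAAAAAAAAAAAAAAAAAAAAAAAAAAAAAAAAAAAAAAAAAAAAAAAAAAAAAAAAAAAAAAAAAAAAAAAAAAAAAAAAAAAAAAAAAAAAAAAAAAAAAAAAAAAAAAAAAAAAAAAAAAAAAAAAAAAAAAAAAAAAAAAAAAAAAAAAAAAAAAAAAAAAAAAAAAAAAAAAAAAAAAAAAAAAAAAAAAAAAAAAAAAAAAAAAAAAAAAAAAAAAAAAAAAAAAAAAAAAAAAAAAAAAAAAAAAAAAAAAAAAAAAAAAAAAAAAAAAAAAAAAAAAAAAAAAAAAAAAAAAAAAAAAAAAAAAAAAAAAAAAAAAAAAAAAAAAAAAAAAAAAAAAAAAAAAAAAAAAAAAAAAAAAAAAAAAAAAAAAAAAAAAAAAAAAAAAAAAAAAAAAAAAAAAAAAAAAAAAAAAAAA="/>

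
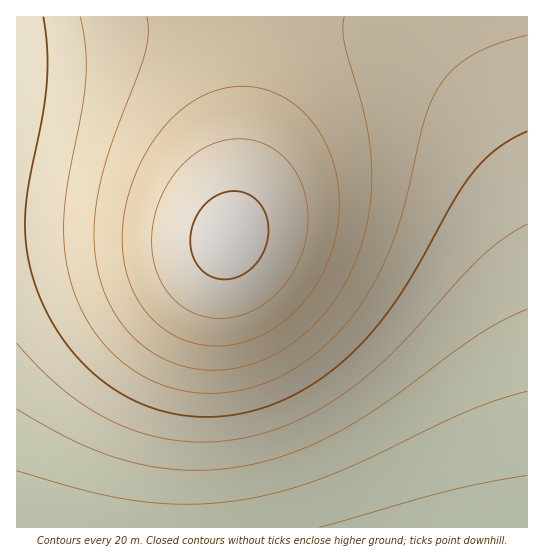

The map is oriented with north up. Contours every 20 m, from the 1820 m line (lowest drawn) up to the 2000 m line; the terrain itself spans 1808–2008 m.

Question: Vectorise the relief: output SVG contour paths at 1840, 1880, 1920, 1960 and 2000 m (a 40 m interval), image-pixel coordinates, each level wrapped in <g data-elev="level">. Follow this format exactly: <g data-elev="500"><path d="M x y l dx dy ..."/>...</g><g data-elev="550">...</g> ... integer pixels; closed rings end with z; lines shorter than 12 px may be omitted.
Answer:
<g data-elev="1840"><path d="M17 471l72 20 50 10 51 3 51-4 41-9 43-14 41-17 99-48 30-11 32-10"/></g><g data-elev="1880"><path d="M17 343l27 30 26 22 28 19 28 13 31 10 30 5 32-1 32-5 27-8 27-11 25-14 25-18 22-18 22-21 82-89 22-18 24-15"/></g><g data-elev="1920"><path d="M80 17l6 32 0 33-5 31-14 72-3 37 1 35 8 32 9 21 11 20 14 18 17 15 18 13 20 9 21 6 22 2 17 0 19-3 18-5 18-7 17-9 16-11 31-28 14-17 13-20 22-43 14-44 21-87 6-18 8-15 15-17 19-14 24-11 30-9"/></g><g data-elev="1960"><path d="M216 346l21-2 21-7 20-11 17-15 15-17 13-21 9-23 6-24 1-24-2-24-6-23-10-21-14-18-16-14-18-10-19-5-21 0-22 5-20 10-18 16-18 20-14 25-11 26-6 28-2 25 3 24 7 21 11 20 14 16 18 13 20 8z"/></g><g data-elev="2000"><path d="M222 279l16-2 13-8 11-14 5-14 1-18-5-14-9-11-13-6-16 0-15 8-12 13-7 17 0 17 5 16 11 12z"/></g>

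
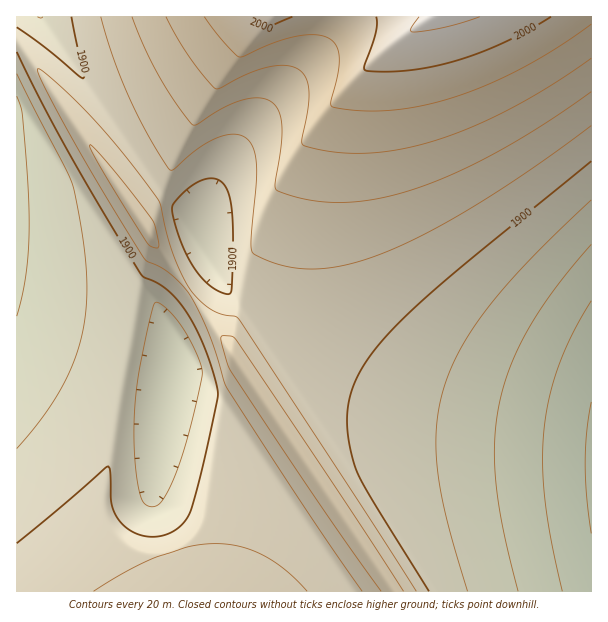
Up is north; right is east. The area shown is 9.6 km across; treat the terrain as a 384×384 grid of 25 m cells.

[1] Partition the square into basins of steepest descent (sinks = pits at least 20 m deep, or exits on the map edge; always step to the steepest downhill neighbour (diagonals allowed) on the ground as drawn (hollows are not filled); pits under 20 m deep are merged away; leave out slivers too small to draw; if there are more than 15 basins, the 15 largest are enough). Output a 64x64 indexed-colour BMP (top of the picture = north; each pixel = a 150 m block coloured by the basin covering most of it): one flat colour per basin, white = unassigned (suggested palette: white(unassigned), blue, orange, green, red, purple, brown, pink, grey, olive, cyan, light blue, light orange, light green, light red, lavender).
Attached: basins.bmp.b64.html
<image width="64" height="64" href="data:image/bmp;base64,Qk12CAAAAAAAAHYAAAAoAAAAQAAAAEAAAAABAAQAAAAAAAAIAAATCwAAEwsAABAAAAAAAAAA////ALR3HwAOf/8ALKAsACgn1gC9Z5QAS1aMAMJ34wB/f38AIr28AM++FwDox64AeLv/AIrfmACWmP8A1bDFACIiIiIiIiIzMzMzMzMzMzIiIiIiIhERERERERERERERIiIiIiIiIzMzMzMzMzMzMyIiIiIhEREREREREREREREiIiIiIiIjMzMzMzMzMzMzMyIiIhERERERERERERERESIiIiIiIjMzMzMzMzMzMzMzMiIiERERERERERERERERIiIiIiIiMzMzMzMzMzMzMzMzIiEREREREREREREREREiIiIiIiMzMzMzMzMzMzMzMzMzERERERERERERERERESIiIiIiMzMzMzMzMzMzMzMzMzMRERERERERERERERERIiIiIiIzMzMzMzMzMzMzMzMzMREREREREREREREREREiIiIiIjMzMzMzMzMzMzMzMzMRERERERERERERERERESIiIiIiMzMzMzMzMzMzMzMzMxERERERERERERERERERIiIiIiIzMzMzMzMzMzMzMzMxEREREREREREREREREREiIiIiIjMzMzMzMzMzMzMzMxERERERERERERERERERESIiIiIiMzMzMzMzMzMzMzMxERERERERERERERERERERIiIiIiIzMzMzMzMzMzMzMzEREREREREREREREREREREiIiIiIjMzMzMzMzMzMzMzERERERERERERERERERERESIiIiIiMzMzMzMzMzMzMzERERERERERERERERERERERIiIiIiIjMzMzMzMzMzMzMREREREREREREREREREREREiIiIiIiMzMzMzMzMzMzMRERERERERERERERERERERESIiIiIiIzMzMzMzMzMzMRERERERERERERERERERERERIiIiIiIjMzMzMzMzMzMxEREREREREREREREREREREREiIiIiIiMzMzMzMzMzMxERERERERERERERERERERERESIiIiIiIzMzMzMzMzMxERERERERERERERERERERERERIiIiIiIiMzMzMzMzMzEREREREREREREREREREREREREiIiIiIiIzMzMzMzMzERERERERERERERERERERERERESIiIiIiIjMzMzMzMzERERERERERERERERERERERERERIiIiIiIiMzMzMzMzMREREREREREREREREREREREREREiIiIiIiIzMzMzMzMRERERERERERERERERERERERERESIiIiIiIiMzMzMzMxERERERERERERERERERERERERERIiIiIiIiIzMzMzM0EREREREREREREREREREREREREREiIiIiIiIjMzMzM0QRERERERERERERERERERERERERESIiIiIiIiMzMzM0RBERERERERERERERERERERERERERIiIiIiIiIzMzMzREQREREREREREREREREREREREREREiIiIiIiIjMzMzREREERERERERERERERERERERERERESIiIiIiIiIzMzREREQRERERERERERERERERERERERERIiIiIiIiIjMzNEREREEREREREREREREREREREREREREiIiIiIiIiIzNEREREQRERERERERERERERERERERERESIiIiIiIiIjNEREREREERERERERERERERERERERERERIiIiIiIiIiNEREREREQREREREREREREREREREREREREiIiIiIiIiIkREREREREERERERERERERERERERERERESIiIiIiIiIkREREREREQRERERERERERERERERERERERIiIiIiIiIkRERERERERBEREREREREREREREREREREREiIiIiIiIiREREREREREQRERERERERERERERERERERESIiIiIiIiRERERERERERBERERERERERERERERERERERIiIiIiIiVUREREREREREEREREREREREREREREREREREiIiIiIiJVVERERERERERBERERERERERERERERERERESIiIiIiJVVVREREREREREERERERERERERERERERERERIiIiIiJVVVVUREREREREQREREREREREREREREREREREiIiIiIlVVVVRERERERERBERERERERERERERERERERESIiIiIlVVVVVUREREREREQRERERERERERERERERERERIiIiIlVVVVVVRERERERERBEREREREREREREREREREREiIiIiVVVVVVVUREREREREQRERERERERERERERERERESIiIiVVVVVVVVRERERERERBERERERERERERERERERERIiIiVVVVVVVVVUREREREREQREREREREREREREREREREiIiJVVVVVVVVVREREREREREERERERERERERERERERESIiJVVVVVVVVVVURERERERERBERERERERERERERERERIiJVVVVVVVVVVVVEREREREREEREREREREREREREREREiIlVVVVVVVVVVVURERERERERBERERERERERERERERESIlVVVVVVVVVVVVVEREREREREQRERERERERERERERERIlVVVVVVVVVVVVVVREREREREREEREREREREREREREREiVVVVVVVVVVVVVVVERERERERERBERERERERERERERESVVVVVVVVVVVVVVVVREREREREREQRERERERERERERERVVVVVVVVVVVVVVVVVUREREREREREQRERERERERERERFVVVVVVVVVVVVVVVVVVEREREREREREEREREREREREREVVVVVVVVVVVVVVVVVVVREREREREREREERERERERERER"/>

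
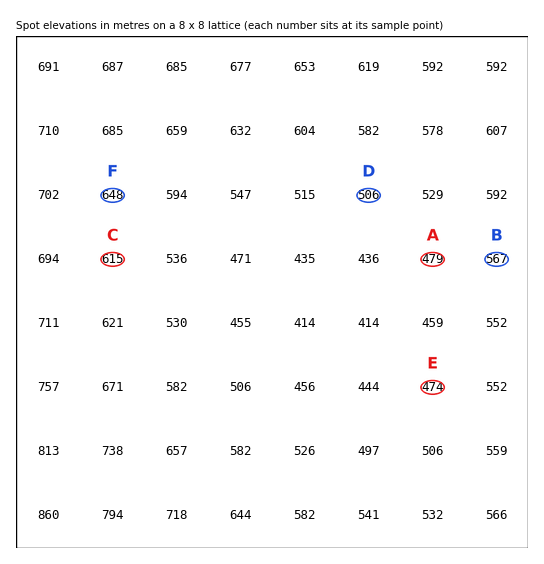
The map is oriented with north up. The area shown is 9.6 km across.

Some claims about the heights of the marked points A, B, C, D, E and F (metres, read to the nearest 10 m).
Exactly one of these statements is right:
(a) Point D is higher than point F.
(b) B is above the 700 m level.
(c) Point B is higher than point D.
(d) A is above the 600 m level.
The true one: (c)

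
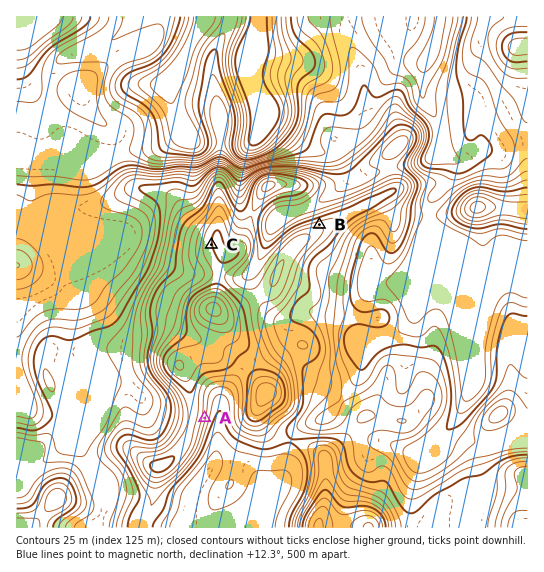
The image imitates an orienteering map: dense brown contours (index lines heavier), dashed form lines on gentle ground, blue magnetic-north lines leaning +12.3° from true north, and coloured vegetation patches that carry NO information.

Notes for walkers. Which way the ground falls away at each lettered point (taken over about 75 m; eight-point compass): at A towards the E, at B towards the N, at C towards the W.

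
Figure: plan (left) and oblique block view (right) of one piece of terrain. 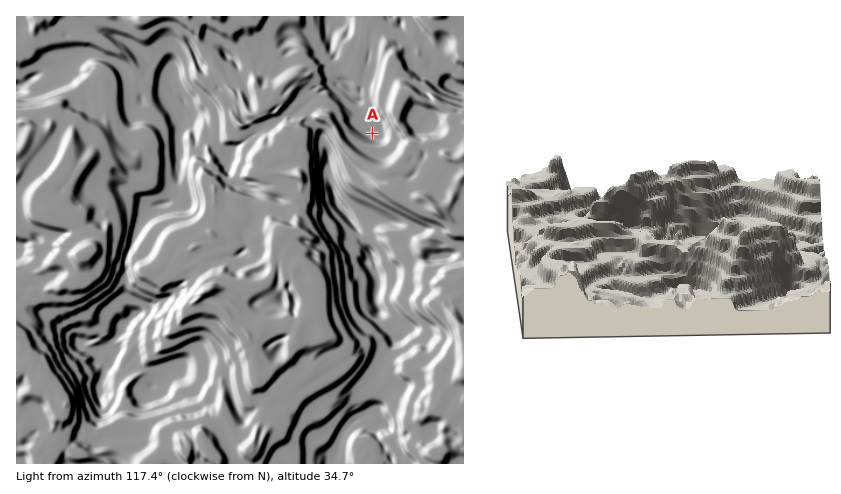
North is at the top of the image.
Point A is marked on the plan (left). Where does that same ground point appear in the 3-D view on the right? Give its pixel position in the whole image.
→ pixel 591 189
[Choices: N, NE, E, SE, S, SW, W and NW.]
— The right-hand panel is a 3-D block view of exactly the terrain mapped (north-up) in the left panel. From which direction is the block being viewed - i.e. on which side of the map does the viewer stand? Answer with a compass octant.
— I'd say W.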